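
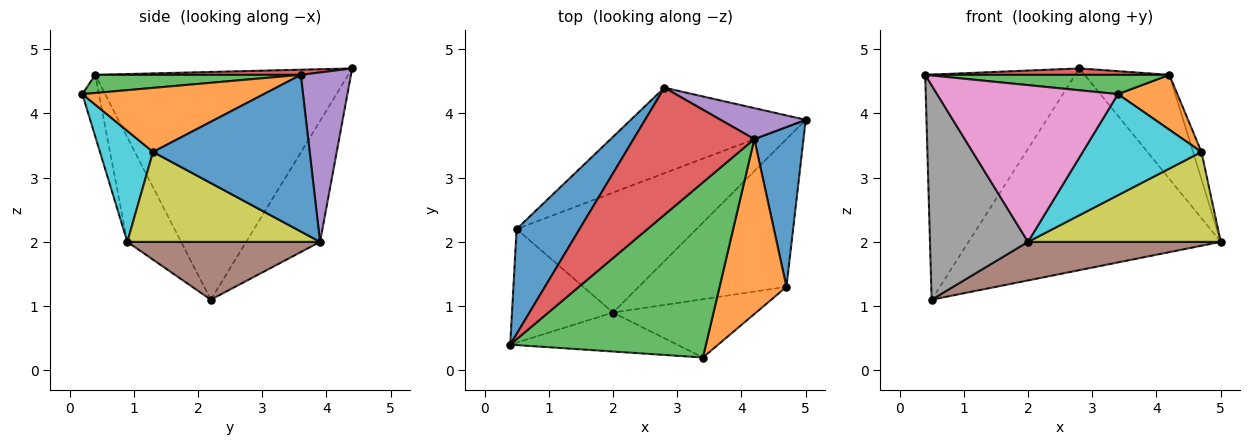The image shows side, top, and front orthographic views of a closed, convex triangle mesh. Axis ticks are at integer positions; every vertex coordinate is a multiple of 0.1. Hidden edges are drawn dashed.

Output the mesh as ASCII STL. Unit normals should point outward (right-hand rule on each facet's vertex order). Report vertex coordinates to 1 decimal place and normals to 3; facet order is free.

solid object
 facet normal -0.837 0.496 0.231
  outer loop
   vertex 0.5 2.2 1.1
   vertex 0.4 0.4 4.6
   vertex 2.8 4.4 4.7
  endloop
 endfacet
 facet normal -0.260 0.889 -0.377
  outer loop
   vertex 0.5 2.2 1.1
   vertex 2.8 4.4 4.7
   vertex 5.0 3.9 2.0
  endloop
 endfacet
 facet normal 0.092 -0.109 0.990
  outer loop
   vertex 4.2 3.6 4.6
   vertex 0.4 0.4 4.6
   vertex 3.4 0.2 4.3
  endloop
 endfacet
 facet normal 0.042 -0.050 0.998
  outer loop
   vertex 4.2 3.6 4.6
   vertex 2.8 4.4 4.7
   vertex 0.4 0.4 4.6
  endloop
 endfacet
 facet normal 0.494 0.833 0.248
  outer loop
   vertex 4.2 3.6 4.6
   vertex 5.0 3.9 2.0
   vertex 2.8 4.4 4.7
  endloop
 endfacet
 facet normal 0.293 -0.293 -0.910
  outer loop
   vertex 2.0 0.9 2.0
   vertex 0.5 2.2 1.1
   vertex 5.0 3.9 2.0
  endloop
 endfacet
 facet normal -0.088 -0.967 -0.240
  outer loop
   vertex 2.0 0.9 2.0
   vertex 3.4 0.2 4.3
   vertex 0.4 0.4 4.6
  endloop
 endfacet
 facet normal -0.436 -0.795 -0.421
  outer loop
   vertex 2.0 0.9 2.0
   vertex 0.4 0.4 4.6
   vertex 0.5 2.2 1.1
  endloop
 endfacet
 facet normal 0.461 -0.461 -0.758
  outer loop
   vertex 4.7 1.3 3.4
   vertex 2.0 0.9 2.0
   vertex 5.0 3.9 2.0
  endloop
 endfacet
 facet normal 0.361 -0.808 -0.466
  outer loop
   vertex 4.7 1.3 3.4
   vertex 3.4 0.2 4.3
   vertex 2.0 0.9 2.0
  endloop
 endfacet
 facet normal 0.953 0.051 0.299
  outer loop
   vertex 4.7 1.3 3.4
   vertex 5.0 3.9 2.0
   vertex 4.2 3.6 4.6
  endloop
 endfacet
 facet normal 0.675 -0.221 0.704
  outer loop
   vertex 4.7 1.3 3.4
   vertex 4.2 3.6 4.6
   vertex 3.4 0.2 4.3
  endloop
 endfacet
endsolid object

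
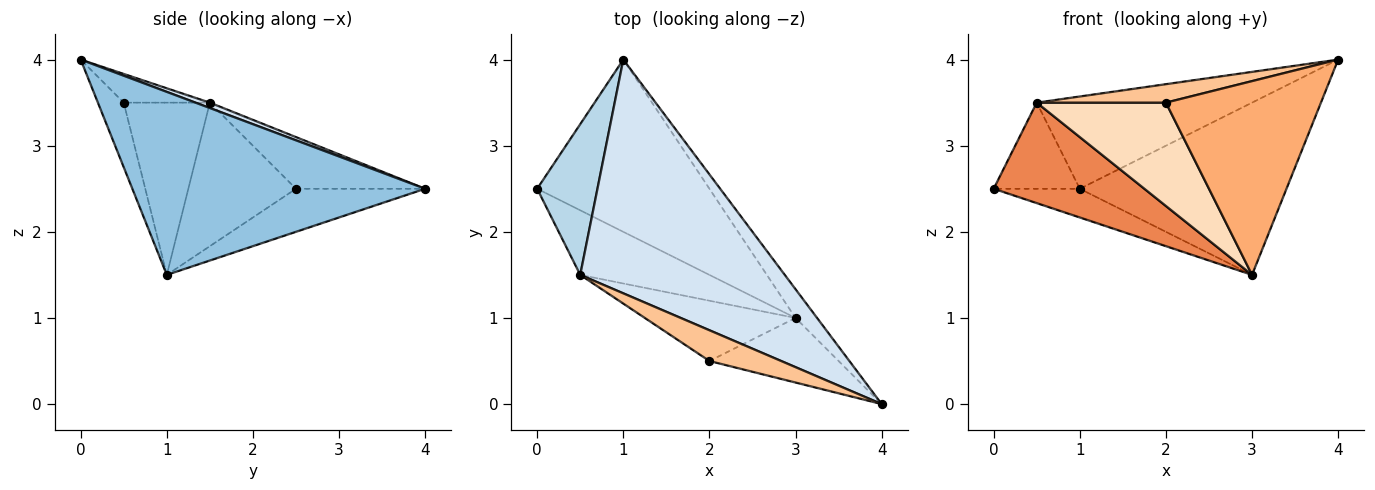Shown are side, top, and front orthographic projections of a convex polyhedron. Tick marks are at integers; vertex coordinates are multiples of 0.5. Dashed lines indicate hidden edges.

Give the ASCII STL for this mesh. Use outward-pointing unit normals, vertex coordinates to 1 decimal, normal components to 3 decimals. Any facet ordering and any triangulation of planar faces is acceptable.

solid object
 facet normal -0.239 0.160 -0.958
  outer loop
   vertex 3.0 1.0 1.5
   vertex 0.0 2.5 2.5
   vertex 1.0 4.0 2.5
  endloop
 endfacet
 facet normal 0.813 0.574 -0.096
  outer loop
   vertex 3.0 1.0 1.5
   vertex 1.0 4.0 2.5
   vertex 4.0 0.0 4.0
  endloop
 endfacet
 facet normal -0.597 0.398 0.697
  outer loop
   vertex 0.5 1.5 3.5
   vertex 1.0 4.0 2.5
   vertex 0.0 2.5 2.5
  endloop
 endfacet
 facet normal 0.024 0.367 0.930
  outer loop
   vertex 0.5 1.5 3.5
   vertex 4.0 0.0 4.0
   vertex 1.0 4.0 2.5
  endloop
 endfacet
 facet normal -0.515 -0.721 -0.464
  outer loop
   vertex 0.5 1.5 3.5
   vertex 0.0 2.5 2.5
   vertex 3.0 1.0 1.5
  endloop
 endfacet
 facet normal -0.156 -0.937 -0.312
  outer loop
   vertex 2.0 0.5 3.5
   vertex 3.0 1.0 1.5
   vertex 4.0 0.0 4.0
  endloop
 endfacet
 facet normal -0.324 -0.487 0.811
  outer loop
   vertex 2.0 0.5 3.5
   vertex 4.0 0.0 4.0
   vertex 0.5 1.5 3.5
  endloop
 endfacet
 facet normal -0.499 -0.749 -0.437
  outer loop
   vertex 2.0 0.5 3.5
   vertex 0.5 1.5 3.5
   vertex 3.0 1.0 1.5
  endloop
 endfacet
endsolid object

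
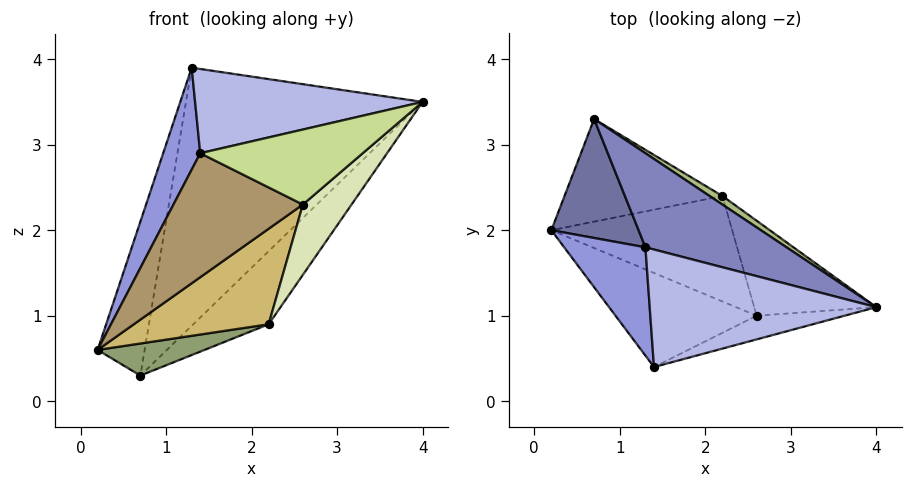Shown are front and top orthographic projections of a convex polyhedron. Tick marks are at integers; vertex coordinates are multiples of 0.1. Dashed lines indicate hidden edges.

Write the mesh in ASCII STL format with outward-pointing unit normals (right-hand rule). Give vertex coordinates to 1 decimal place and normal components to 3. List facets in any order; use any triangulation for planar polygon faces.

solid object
 facet normal -0.861 0.403 0.311
  outer loop
   vertex 1.3 1.8 3.9
   vertex 0.7 3.3 0.3
   vertex 0.2 2.0 0.6
  endloop
 endfacet
 facet normal 0.282 0.901 0.328
  outer loop
   vertex 1.3 1.8 3.9
   vertex 4.0 1.1 3.5
   vertex 0.7 3.3 0.3
  endloop
 endfacet
 facet normal -0.918 -0.272 0.289
  outer loop
   vertex 1.4 0.4 2.9
   vertex 1.3 1.8 3.9
   vertex 0.2 2.0 0.6
  endloop
 endfacet
 facet normal -0.031 -0.582 0.812
  outer loop
   vertex 1.4 0.4 2.9
   vertex 4.0 1.1 3.5
   vertex 1.3 1.8 3.9
  endloop
 endfacet
 facet normal 0.199 -0.292 -0.935
  outer loop
   vertex 2.2 2.4 0.9
   vertex 0.2 2.0 0.6
   vertex 0.7 3.3 0.3
  endloop
 endfacet
 facet normal 0.482 0.870 0.102
  outer loop
   vertex 2.2 2.4 0.9
   vertex 0.7 3.3 0.3
   vertex 4.0 1.1 3.5
  endloop
 endfacet
 facet normal 0.310 -0.907 -0.286
  outer loop
   vertex 2.6 1.0 2.3
   vertex 4.0 1.1 3.5
   vertex 1.4 0.4 2.9
  endloop
 endfacet
 facet normal 0.590 -0.480 -0.649
  outer loop
   vertex 2.6 1.0 2.3
   vertex 2.2 2.4 0.9
   vertex 4.0 1.1 3.5
  endloop
 endfacet
 facet normal 0.096 -0.793 -0.602
  outer loop
   vertex 2.6 1.0 2.3
   vertex 1.4 0.4 2.9
   vertex 0.2 2.0 0.6
  endloop
 endfacet
 facet normal 0.238 -0.652 -0.720
  outer loop
   vertex 2.6 1.0 2.3
   vertex 0.2 2.0 0.6
   vertex 2.2 2.4 0.9
  endloop
 endfacet
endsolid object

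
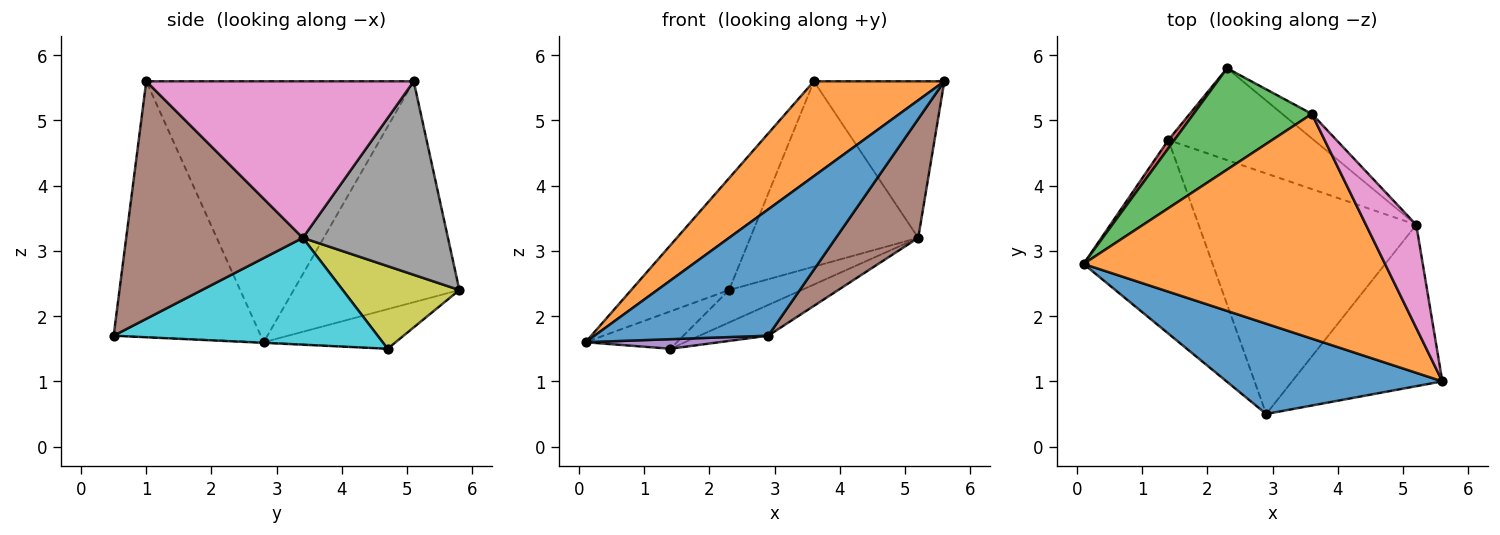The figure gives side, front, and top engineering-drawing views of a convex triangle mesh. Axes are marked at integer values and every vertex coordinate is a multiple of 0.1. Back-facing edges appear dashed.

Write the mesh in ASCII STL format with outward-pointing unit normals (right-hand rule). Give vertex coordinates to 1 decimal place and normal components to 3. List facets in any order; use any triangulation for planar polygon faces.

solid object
 facet normal -0.567 -0.670 0.479
  outer loop
   vertex 2.9 0.5 1.7
   vertex 5.6 1.0 5.6
   vertex 0.1 2.8 1.6
  endloop
 endfacet
 facet normal -0.623 -0.304 0.720
  outer loop
   vertex 3.6 5.1 5.6
   vertex 0.1 2.8 1.6
   vertex 5.6 1.0 5.6
  endloop
 endfacet
 facet normal -0.782 0.462 0.419
  outer loop
   vertex 3.6 5.1 5.6
   vertex 2.3 5.8 2.4
   vertex 0.1 2.8 1.6
  endloop
 endfacet
 facet normal -0.816 0.565 0.125
  outer loop
   vertex 1.4 4.7 1.5
   vertex 0.1 2.8 1.6
   vertex 2.3 5.8 2.4
  endloop
 endfacet
 facet normal -0.005 -0.049 -0.999
  outer loop
   vertex 1.4 4.7 1.5
   vertex 2.9 0.5 1.7
   vertex 0.1 2.8 1.6
  endloop
 endfacet
 facet normal 0.786 -0.366 -0.497
  outer loop
   vertex 5.2 3.4 3.2
   vertex 5.6 1.0 5.6
   vertex 2.9 0.5 1.7
  endloop
 endfacet
 facet normal 0.864 0.421 0.277
  outer loop
   vertex 5.2 3.4 3.2
   vertex 3.6 5.1 5.6
   vertex 5.6 1.0 5.6
  endloop
 endfacet
 facet normal 0.651 0.753 -0.100
  outer loop
   vertex 5.2 3.4 3.2
   vertex 2.3 5.8 2.4
   vertex 3.6 5.1 5.6
  endloop
 endfacet
 facet normal 0.472 0.294 -0.831
  outer loop
   vertex 5.2 3.4 3.2
   vertex 1.4 4.7 1.5
   vertex 2.3 5.8 2.4
  endloop
 endfacet
 facet normal 0.438 0.114 -0.892
  outer loop
   vertex 5.2 3.4 3.2
   vertex 2.9 0.5 1.7
   vertex 1.4 4.7 1.5
  endloop
 endfacet
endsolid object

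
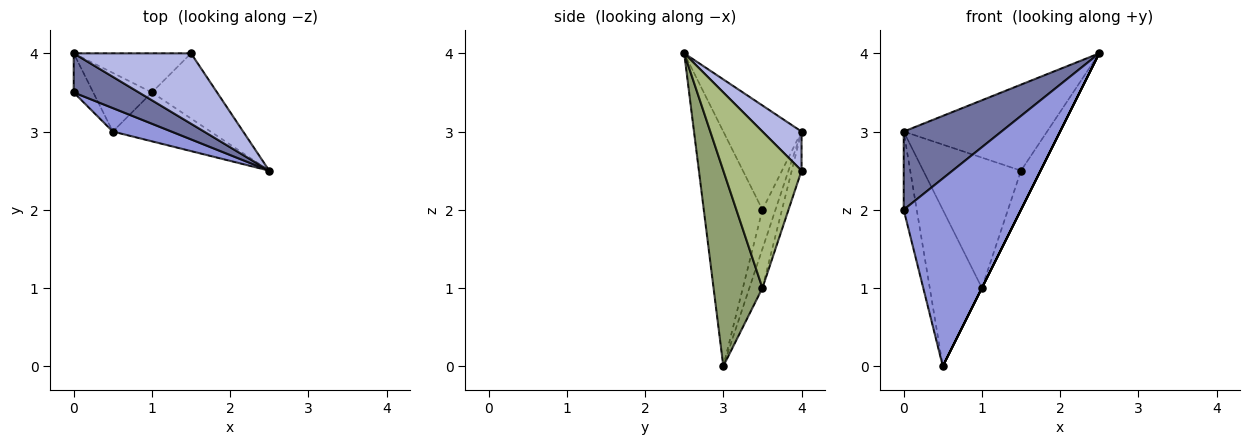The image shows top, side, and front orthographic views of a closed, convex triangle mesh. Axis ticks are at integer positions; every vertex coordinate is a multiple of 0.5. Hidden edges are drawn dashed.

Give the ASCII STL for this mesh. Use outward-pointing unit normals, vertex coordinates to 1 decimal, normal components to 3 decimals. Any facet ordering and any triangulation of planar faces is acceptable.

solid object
 facet normal -0.582 -0.727 0.364
  outer loop
   vertex 0.0 3.5 2.0
   vertex 2.5 2.5 4.0
   vertex 0.0 4.0 3.0
  endloop
 endfacet
 facet normal -0.667 0.667 -0.333
  outer loop
   vertex 0.0 3.5 2.0
   vertex 0.0 4.0 3.0
   vertex 0.5 3.0 0.0
  endloop
 endfacet
 facet normal -0.444 -0.889 0.111
  outer loop
   vertex 0.0 3.5 2.0
   vertex 0.5 3.0 0.0
   vertex 2.5 2.5 4.0
  endloop
 endfacet
 facet normal 0.207 0.757 0.620
  outer loop
   vertex 1.5 4.0 2.5
   vertex 0.0 4.0 3.0
   vertex 2.5 2.5 4.0
  endloop
 endfacet
 facet normal 0.894 0.000 -0.447
  outer loop
   vertex 1.0 3.5 1.0
   vertex 2.5 2.5 4.0
   vertex 0.5 3.0 0.0
  endloop
 endfacet
 facet normal 0.899 0.225 -0.375
  outer loop
   vertex 1.0 3.5 1.0
   vertex 1.5 4.0 2.5
   vertex 2.5 2.5 4.0
  endloop
 endfacet
 facet normal -0.228 0.912 -0.342
  outer loop
   vertex 1.0 3.5 1.0
   vertex 0.5 3.0 0.0
   vertex 0.0 4.0 3.0
  endloop
 endfacet
 facet normal -0.095 0.953 -0.286
  outer loop
   vertex 1.0 3.5 1.0
   vertex 0.0 4.0 3.0
   vertex 1.5 4.0 2.5
  endloop
 endfacet
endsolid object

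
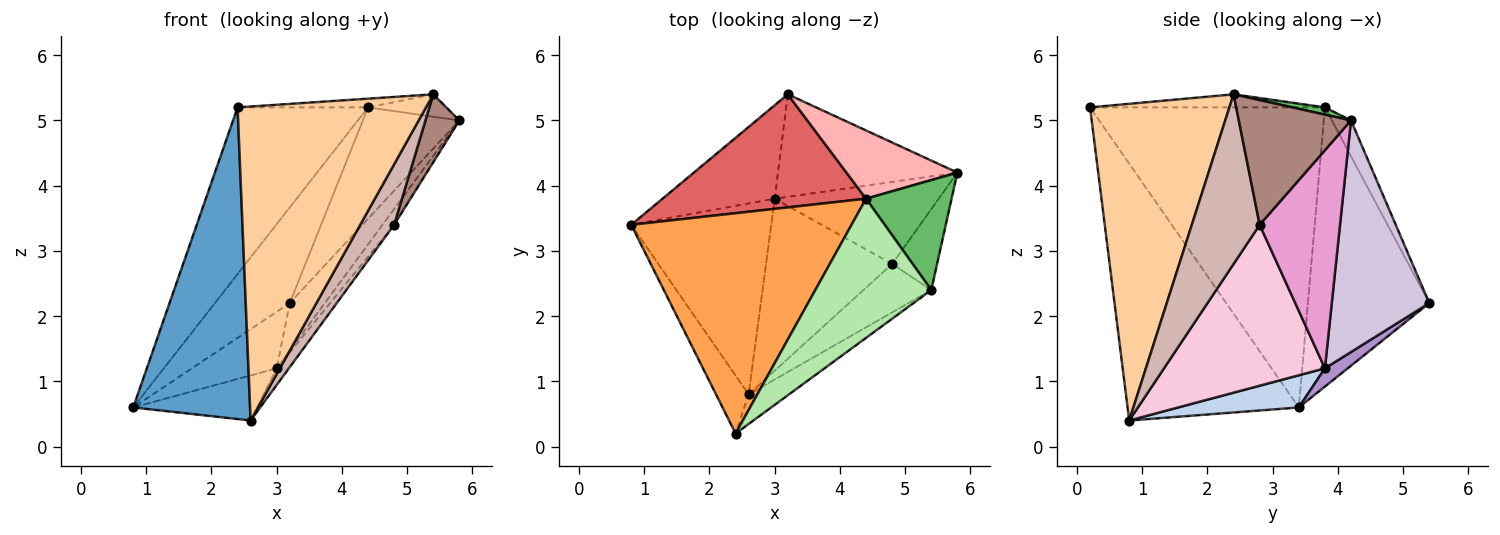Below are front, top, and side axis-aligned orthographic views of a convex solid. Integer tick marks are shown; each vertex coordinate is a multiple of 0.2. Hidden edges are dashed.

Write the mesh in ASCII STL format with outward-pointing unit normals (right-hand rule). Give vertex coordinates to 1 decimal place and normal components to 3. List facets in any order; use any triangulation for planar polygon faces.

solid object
 facet normal -0.821 -0.561 -0.104
  outer loop
   vertex 2.6 0.8 0.4
   vertex 2.4 0.2 5.2
   vertex 0.8 3.4 0.6
  endloop
 endfacet
 facet normal 0.218 0.224 -0.950
  outer loop
   vertex 3.0 3.8 1.2
   vertex 2.6 0.8 0.4
   vertex 0.8 3.4 0.6
  endloop
 endfacet
 facet normal -0.736 0.409 0.540
  outer loop
   vertex 4.4 3.8 5.2
   vertex 0.8 3.4 0.6
   vertex 2.4 0.2 5.2
  endloop
 endfacet
 facet normal 0.593 -0.802 -0.076
  outer loop
   vertex 5.4 2.4 5.4
   vertex 2.4 0.2 5.2
   vertex 2.6 0.8 0.4
  endloop
 endfacet
 facet normal 0.083 0.199 0.977
  outer loop
   vertex 5.4 2.4 5.4
   vertex 5.8 4.2 5.0
   vertex 4.4 3.8 5.2
  endloop
 endfacet
 facet normal -0.112 0.062 0.992
  outer loop
   vertex 5.4 2.4 5.4
   vertex 4.4 3.8 5.2
   vertex 2.4 0.2 5.2
  endloop
 endfacet
 facet normal -0.723 0.446 0.527
  outer loop
   vertex 3.2 5.4 2.2
   vertex 0.8 3.4 0.6
   vertex 4.4 3.8 5.2
  endloop
 endfacet
 facet normal -0.167 0.841 0.515
  outer loop
   vertex 3.2 5.4 2.2
   vertex 4.4 3.8 5.2
   vertex 5.8 4.2 5.0
  endloop
 endfacet
 facet normal 0.138 0.512 -0.848
  outer loop
   vertex 3.2 5.4 2.2
   vertex 3.0 3.8 1.2
   vertex 0.8 3.4 0.6
  endloop
 endfacet
 facet normal 0.760 0.273 -0.589
  outer loop
   vertex 3.2 5.4 2.2
   vertex 5.8 4.2 5.0
   vertex 3.0 3.8 1.2
  endloop
 endfacet
 facet normal 0.905 -0.274 -0.326
  outer loop
   vertex 4.8 2.8 3.4
   vertex 5.8 4.2 5.0
   vertex 5.4 2.4 5.4
  endloop
 endfacet
 facet normal 0.842 -0.421 -0.337
  outer loop
   vertex 4.8 2.8 3.4
   vertex 5.4 2.4 5.4
   vertex 2.6 0.8 0.4
  endloop
 endfacet
 facet normal 0.794 0.115 -0.597
  outer loop
   vertex 4.8 2.8 3.4
   vertex 3.0 3.8 1.2
   vertex 5.8 4.2 5.0
  endloop
 endfacet
 facet normal 0.786 0.059 -0.616
  outer loop
   vertex 4.8 2.8 3.4
   vertex 2.6 0.8 0.4
   vertex 3.0 3.8 1.2
  endloop
 endfacet
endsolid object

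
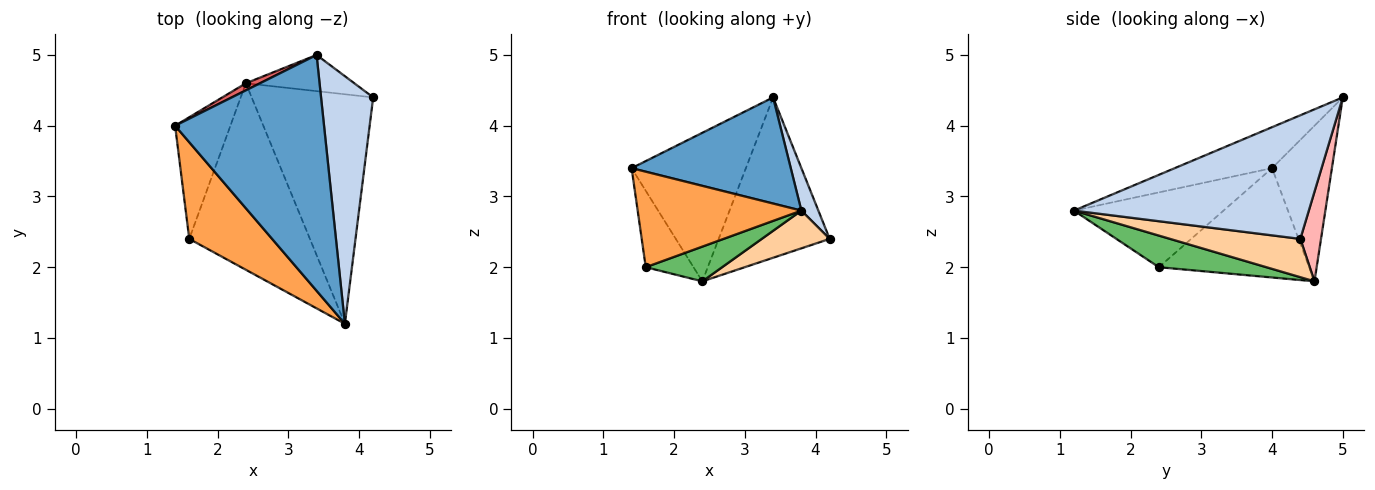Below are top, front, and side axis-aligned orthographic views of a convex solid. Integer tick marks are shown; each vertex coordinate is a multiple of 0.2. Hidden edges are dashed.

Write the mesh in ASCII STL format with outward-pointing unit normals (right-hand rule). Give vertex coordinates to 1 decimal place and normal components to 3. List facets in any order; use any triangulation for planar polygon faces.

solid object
 facet normal -0.243 -0.398 0.885
  outer loop
   vertex 3.4 5.0 4.4
   vertex 1.4 4.0 3.4
   vertex 3.8 1.2 2.8
  endloop
 endfacet
 facet normal 0.919 -0.066 0.388
  outer loop
   vertex 3.4 5.0 4.4
   vertex 3.8 1.2 2.8
   vertex 4.2 4.4 2.4
  endloop
 endfacet
 facet normal -0.540 -0.591 0.599
  outer loop
   vertex 1.6 2.4 2.0
   vertex 3.8 1.2 2.8
   vertex 1.4 4.0 3.4
  endloop
 endfacet
 facet normal 0.297 -0.155 -0.942
  outer loop
   vertex 2.4 4.6 1.8
   vertex 4.2 4.4 2.4
   vertex 3.8 1.2 2.8
  endloop
 endfacet
 facet normal 0.249 -0.177 -0.952
  outer loop
   vertex 2.4 4.6 1.8
   vertex 3.8 1.2 2.8
   vertex 1.6 2.4 2.0
  endloop
 endfacet
 facet normal -0.858 0.273 -0.434
  outer loop
   vertex 2.4 4.6 1.8
   vertex 1.6 2.4 2.0
   vertex 1.4 4.0 3.4
  endloop
 endfacet
 facet normal -0.464 0.885 0.042
  outer loop
   vertex 2.4 4.6 1.8
   vertex 1.4 4.0 3.4
   vertex 3.4 5.0 4.4
  endloop
 endfacet
 facet normal 0.179 0.960 -0.216
  outer loop
   vertex 2.4 4.6 1.8
   vertex 3.4 5.0 4.4
   vertex 4.2 4.4 2.4
  endloop
 endfacet
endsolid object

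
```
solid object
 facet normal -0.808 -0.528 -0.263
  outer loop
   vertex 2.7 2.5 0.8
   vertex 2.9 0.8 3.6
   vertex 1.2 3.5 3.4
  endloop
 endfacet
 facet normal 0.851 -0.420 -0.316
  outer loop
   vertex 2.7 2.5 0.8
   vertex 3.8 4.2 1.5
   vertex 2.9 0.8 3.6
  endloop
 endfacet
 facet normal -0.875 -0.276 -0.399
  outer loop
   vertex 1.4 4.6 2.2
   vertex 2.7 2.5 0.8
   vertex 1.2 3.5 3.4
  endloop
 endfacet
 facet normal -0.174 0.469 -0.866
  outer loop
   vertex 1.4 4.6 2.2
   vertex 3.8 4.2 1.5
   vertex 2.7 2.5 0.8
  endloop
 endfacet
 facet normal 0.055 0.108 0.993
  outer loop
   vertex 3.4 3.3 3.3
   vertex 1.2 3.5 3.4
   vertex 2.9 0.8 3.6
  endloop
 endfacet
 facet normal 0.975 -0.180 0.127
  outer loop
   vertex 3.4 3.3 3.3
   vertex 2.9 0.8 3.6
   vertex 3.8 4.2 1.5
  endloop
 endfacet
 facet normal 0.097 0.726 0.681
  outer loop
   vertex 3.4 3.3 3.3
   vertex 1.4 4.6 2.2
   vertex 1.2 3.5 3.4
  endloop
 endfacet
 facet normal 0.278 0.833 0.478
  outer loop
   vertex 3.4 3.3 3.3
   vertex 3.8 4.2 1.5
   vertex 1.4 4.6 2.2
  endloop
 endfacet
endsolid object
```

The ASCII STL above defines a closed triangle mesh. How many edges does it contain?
12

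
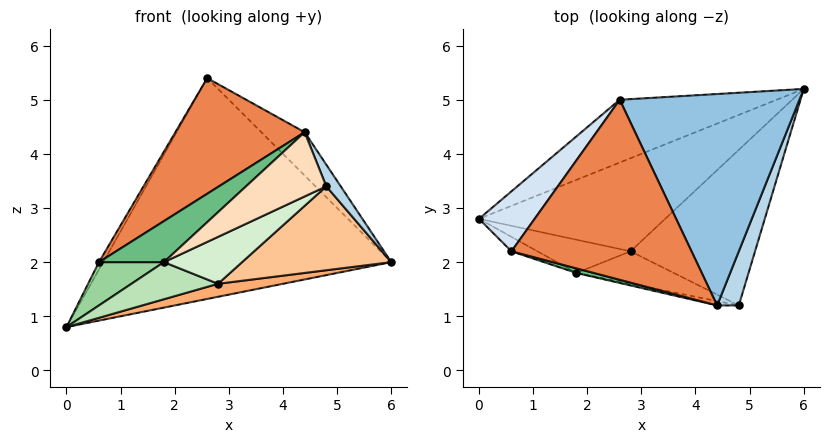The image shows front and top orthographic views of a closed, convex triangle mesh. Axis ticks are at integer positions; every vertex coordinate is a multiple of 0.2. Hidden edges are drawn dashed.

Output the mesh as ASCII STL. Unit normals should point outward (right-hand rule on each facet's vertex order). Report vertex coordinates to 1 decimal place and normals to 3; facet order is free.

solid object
 facet normal -0.313 0.913 -0.260
  outer loop
   vertex 2.6 5.0 5.4
   vertex 6.0 5.2 2.0
   vertex 0.0 2.8 0.8
  endloop
 endfacet
 facet normal 0.695 0.144 0.704
  outer loop
   vertex 2.6 5.0 5.4
   vertex 4.4 1.2 4.4
   vertex 6.0 5.2 2.0
  endloop
 endfacet
 facet normal 0.918 -0.147 0.367
  outer loop
   vertex 4.8 1.2 3.4
   vertex 6.0 5.2 2.0
   vertex 4.4 1.2 4.4
  endloop
 endfacet
 facet normal -0.881 0.059 0.470
  outer loop
   vertex 0.6 2.2 2.0
   vertex 2.6 5.0 5.4
   vertex 0.0 2.8 0.8
  endloop
 endfacet
 facet normal -0.559 -0.448 0.698
  outer loop
   vertex 0.6 2.2 2.0
   vertex 4.4 1.2 4.4
   vertex 2.6 5.0 5.4
  endloop
 endfacet
 facet normal 0.246 -0.134 -0.960
  outer loop
   vertex 2.8 2.2 1.6
   vertex 0.0 2.8 0.8
   vertex 6.0 5.2 2.0
  endloop
 endfacet
 facet normal 0.485 -0.415 -0.770
  outer loop
   vertex 2.8 2.2 1.6
   vertex 6.0 5.2 2.0
   vertex 4.8 1.2 3.4
  endloop
 endfacet
 facet normal -0.166 -0.984 -0.066
  outer loop
   vertex 1.8 1.8 2.0
   vertex 4.8 1.2 3.4
   vertex 4.4 1.2 4.4
  endloop
 endfacet
 facet normal -0.314 -0.943 0.105
  outer loop
   vertex 1.8 1.8 2.0
   vertex 4.4 1.2 4.4
   vertex 0.6 2.2 2.0
  endloop
 endfacet
 facet normal -0.302 -0.905 -0.302
  outer loop
   vertex 1.8 1.8 2.0
   vertex 0.6 2.2 2.0
   vertex 0.0 2.8 0.8
  endloop
 endfacet
 facet normal 0.031 -0.744 -0.667
  outer loop
   vertex 1.8 1.8 2.0
   vertex 0.0 2.8 0.8
   vertex 2.8 2.2 1.6
  endloop
 endfacet
 facet normal 0.101 -0.818 -0.566
  outer loop
   vertex 1.8 1.8 2.0
   vertex 2.8 2.2 1.6
   vertex 4.8 1.2 3.4
  endloop
 endfacet
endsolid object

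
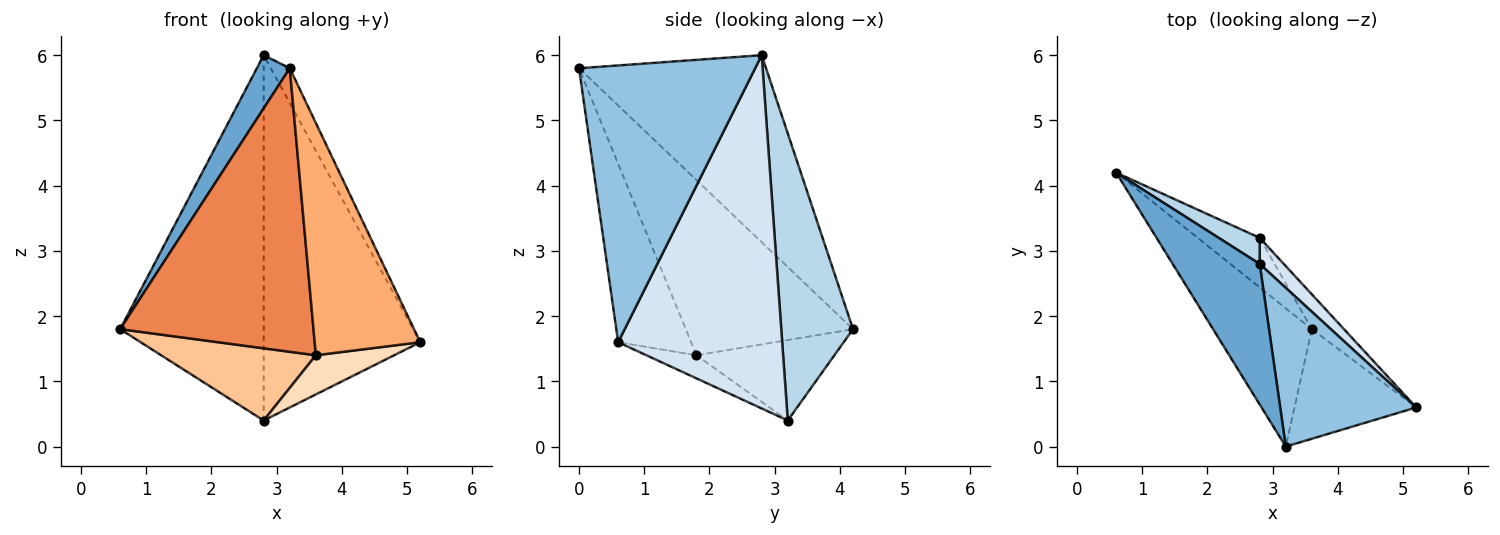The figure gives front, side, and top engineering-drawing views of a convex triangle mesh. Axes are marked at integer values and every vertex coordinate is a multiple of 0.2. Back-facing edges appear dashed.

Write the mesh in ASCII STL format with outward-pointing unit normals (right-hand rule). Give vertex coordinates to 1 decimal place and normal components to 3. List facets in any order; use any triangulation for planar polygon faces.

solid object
 facet normal -0.895 -0.158 0.416
  outer loop
   vertex 2.8 2.8 6.0
   vertex 0.6 4.2 1.8
   vertex 3.2 0.0 5.8
  endloop
 endfacet
 facet normal 0.893 0.096 0.439
  outer loop
   vertex 2.8 2.8 6.0
   vertex 3.2 0.0 5.8
   vertex 5.2 0.6 1.6
  endloop
 endfacet
 facet normal 0.446 0.893 0.064
  outer loop
   vertex 2.8 3.2 0.4
   vertex 0.6 4.2 1.8
   vertex 2.8 2.8 6.0
  endloop
 endfacet
 facet normal 0.722 0.690 0.049
  outer loop
   vertex 2.8 3.2 0.4
   vertex 2.8 2.8 6.0
   vertex 5.2 0.6 1.6
  endloop
 endfacet
 facet normal -0.614 -0.710 -0.346
  outer loop
   vertex 3.6 1.8 1.4
   vertex 3.2 0.0 5.8
   vertex 0.6 4.2 1.8
  endloop
 endfacet
 facet normal -0.530 -0.767 -0.362
  outer loop
   vertex 3.6 1.8 1.4
   vertex 5.2 0.6 1.6
   vertex 3.2 0.0 5.8
  endloop
 endfacet
 facet normal -0.592 -0.664 -0.456
  outer loop
   vertex 3.6 1.8 1.4
   vertex 0.6 4.2 1.8
   vertex 2.8 3.2 0.4
  endloop
 endfacet
 facet normal -0.431 -0.674 -0.600
  outer loop
   vertex 3.6 1.8 1.4
   vertex 2.8 3.2 0.4
   vertex 5.2 0.6 1.6
  endloop
 endfacet
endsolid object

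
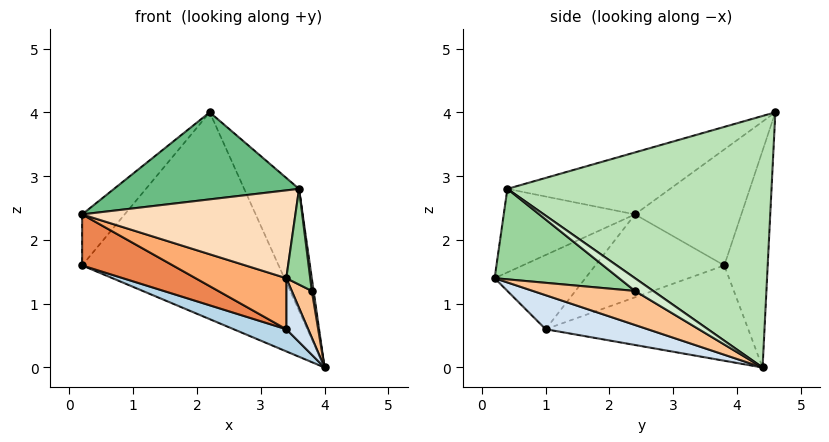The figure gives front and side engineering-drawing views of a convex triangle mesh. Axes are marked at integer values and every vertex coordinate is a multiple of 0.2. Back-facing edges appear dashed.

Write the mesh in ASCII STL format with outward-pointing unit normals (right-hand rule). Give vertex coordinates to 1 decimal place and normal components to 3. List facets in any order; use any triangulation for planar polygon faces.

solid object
 facet normal -0.213 0.966 -0.144
  outer loop
   vertex 2.2 4.6 4.0
   vertex 4.0 4.4 0.0
   vertex 0.2 3.8 1.6
  endloop
 endfacet
 facet normal -0.778 0.311 0.545
  outer loop
   vertex 0.2 2.4 2.4
   vertex 2.2 4.6 4.0
   vertex 0.2 3.8 1.6
  endloop
 endfacet
 facet normal -0.373 -0.097 -0.923
  outer loop
   vertex 3.4 1.0 0.6
   vertex 0.2 3.8 1.6
   vertex 4.0 4.4 0.0
  endloop
 endfacet
 facet normal 0.957 -0.205 -0.205
  outer loop
   vertex 3.4 1.0 0.6
   vertex 4.0 4.4 0.0
   vertex 3.4 0.2 1.4
  endloop
 endfacet
 facet normal -0.576 -0.405 -0.709
  outer loop
   vertex 3.4 1.0 0.6
   vertex 0.2 2.4 2.4
   vertex 0.2 3.8 1.6
  endloop
 endfacet
 facet normal -0.577 -0.577 -0.577
  outer loop
   vertex 3.4 1.0 0.6
   vertex 3.4 0.2 1.4
   vertex 0.2 2.4 2.4
  endloop
 endfacet
 facet normal 0.969 -0.190 -0.156
  outer loop
   vertex 3.8 2.4 1.2
   vertex 3.4 0.2 1.4
   vertex 4.0 4.4 0.0
  endloop
 endfacet
 facet normal -0.514 -0.836 0.193
  outer loop
   vertex 3.6 0.4 2.8
   vertex 0.2 2.4 2.4
   vertex 3.4 0.2 1.4
  endloop
 endfacet
 facet normal -0.313 -0.356 0.881
  outer loop
   vertex 3.6 0.4 2.8
   vertex 2.2 4.6 4.0
   vertex 0.2 2.4 2.4
  endloop
 endfacet
 facet normal 0.976 -0.188 -0.113
  outer loop
   vertex 3.6 0.4 2.8
   vertex 3.4 0.2 1.4
   vertex 3.8 2.4 1.2
  endloop
 endfacet
 facet normal 0.899 0.187 0.395
  outer loop
   vertex 3.6 0.4 2.8
   vertex 4.0 4.4 0.0
   vertex 2.2 4.6 4.0
  endloop
 endfacet
 facet normal 0.995 -0.100 0.000
  outer loop
   vertex 3.6 0.4 2.8
   vertex 3.8 2.4 1.2
   vertex 4.0 4.4 0.0
  endloop
 endfacet
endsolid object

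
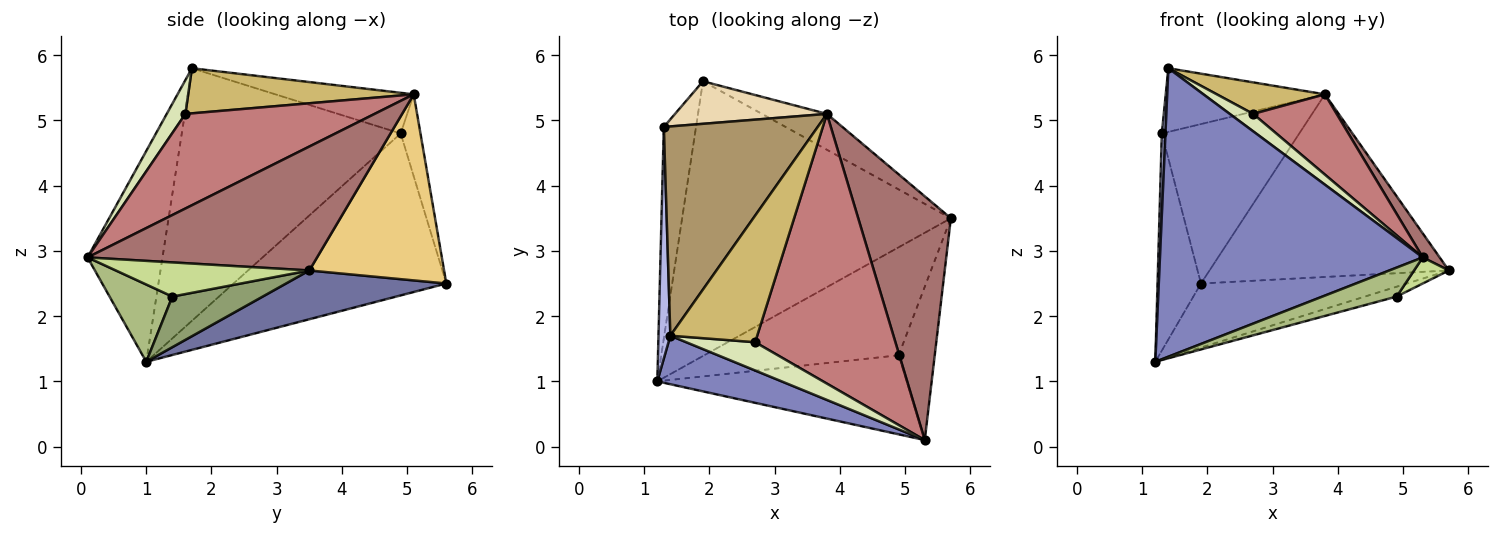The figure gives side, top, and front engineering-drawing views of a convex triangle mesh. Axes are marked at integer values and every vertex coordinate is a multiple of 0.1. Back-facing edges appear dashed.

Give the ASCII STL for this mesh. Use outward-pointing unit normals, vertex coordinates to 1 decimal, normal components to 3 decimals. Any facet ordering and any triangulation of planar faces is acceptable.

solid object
 facet normal 0.174 0.224 -0.959
  outer loop
   vertex 1.9 5.6 2.5
   vertex 5.7 3.5 2.7
   vertex 1.2 1.0 1.3
  endloop
 endfacet
 facet normal -0.271 -0.949 0.160
  outer loop
   vertex 5.3 0.1 2.9
   vertex 1.4 1.7 5.8
   vertex 1.2 1.0 1.3
  endloop
 endfacet
 facet normal -0.962 0.196 -0.191
  outer loop
   vertex 1.3 4.9 4.8
   vertex 1.9 5.6 2.5
   vertex 1.2 1.0 1.3
  endloop
 endfacet
 facet normal -0.999 -0.017 0.047
  outer loop
   vertex 1.3 4.9 4.8
   vertex 1.2 1.0 1.3
   vertex 1.4 1.7 5.8
  endloop
 endfacet
 facet normal 0.251 0.088 -0.964
  outer loop
   vertex 4.9 1.4 2.3
   vertex 1.2 1.0 1.3
   vertex 5.7 3.5 2.7
  endloop
 endfacet
 facet normal 0.279 -0.330 -0.902
  outer loop
   vertex 4.9 1.4 2.3
   vertex 5.3 0.1 2.9
   vertex 1.2 1.0 1.3
  endloop
 endfacet
 facet normal 0.682 -0.123 -0.721
  outer loop
   vertex 4.9 1.4 2.3
   vertex 5.7 3.5 2.7
   vertex 5.3 0.1 2.9
  endloop
 endfacet
 facet normal 0.386 -0.484 0.786
  outer loop
   vertex 2.7 1.6 5.1
   vertex 1.4 1.7 5.8
   vertex 5.3 0.1 2.9
  endloop
 endfacet
 facet normal -0.245 0.282 0.928
  outer loop
   vertex 3.8 5.1 5.4
   vertex 1.3 4.9 4.8
   vertex 1.4 1.7 5.8
  endloop
 endfacet
 facet normal 0.450 -0.216 0.867
  outer loop
   vertex 3.8 5.1 5.4
   vertex 1.4 1.7 5.8
   vertex 2.7 1.6 5.1
  endloop
 endfacet
 facet normal 0.484 0.859 -0.169
  outer loop
   vertex 3.8 5.1 5.4
   vertex 5.7 3.5 2.7
   vertex 1.9 5.6 2.5
  endloop
 endfacet
 facet normal -0.138 0.957 0.255
  outer loop
   vertex 3.8 5.1 5.4
   vertex 1.9 5.6 2.5
   vertex 1.3 4.9 4.8
  endloop
 endfacet
 facet normal 0.800 -0.059 0.598
  outer loop
   vertex 3.8 5.1 5.4
   vertex 5.3 0.1 2.9
   vertex 5.7 3.5 2.7
  endloop
 endfacet
 facet normal 0.543 -0.240 0.805
  outer loop
   vertex 3.8 5.1 5.4
   vertex 2.7 1.6 5.1
   vertex 5.3 0.1 2.9
  endloop
 endfacet
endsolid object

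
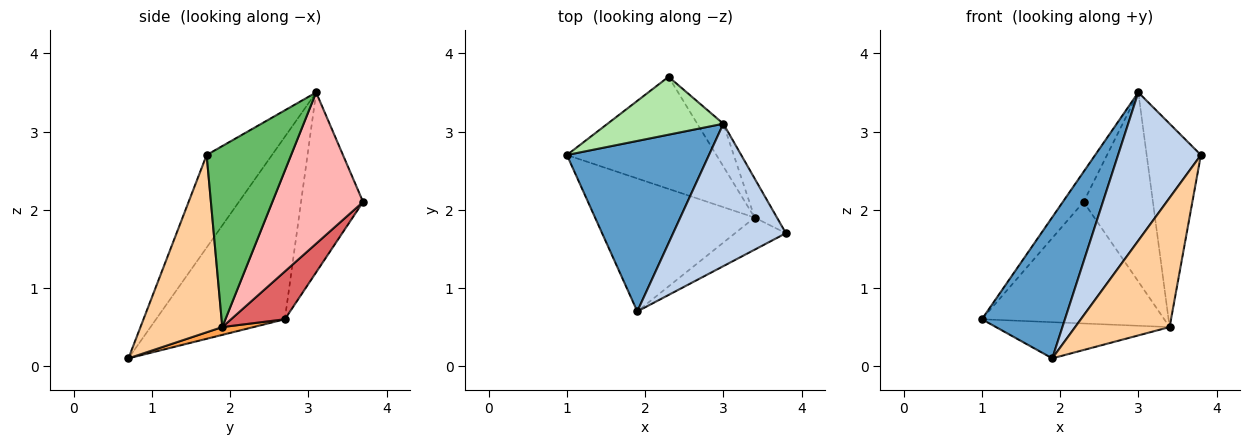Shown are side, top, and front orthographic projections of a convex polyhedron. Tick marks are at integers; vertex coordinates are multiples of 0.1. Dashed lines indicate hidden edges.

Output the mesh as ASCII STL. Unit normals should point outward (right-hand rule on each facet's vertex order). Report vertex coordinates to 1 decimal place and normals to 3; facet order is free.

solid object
 facet normal -0.703 -0.453 0.548
  outer loop
   vertex 3.0 3.1 3.5
   vertex 1.0 2.7 0.6
   vertex 1.9 0.7 0.1
  endloop
 endfacet
 facet normal -0.494 -0.627 0.602
  outer loop
   vertex 3.0 3.1 3.5
   vertex 1.9 0.7 0.1
   vertex 3.8 1.7 2.7
  endloop
 endfacet
 facet normal 0.047 0.262 -0.964
  outer loop
   vertex 3.4 1.9 0.5
   vertex 1.9 0.7 0.1
   vertex 1.0 2.7 0.6
  endloop
 endfacet
 facet normal 0.644 -0.743 -0.185
  outer loop
   vertex 3.4 1.9 0.5
   vertex 3.8 1.7 2.7
   vertex 1.9 0.7 0.1
  endloop
 endfacet
 facet normal 0.837 0.537 -0.103
  outer loop
   vertex 3.4 1.9 0.5
   vertex 3.0 3.1 3.5
   vertex 3.8 1.7 2.7
  endloop
 endfacet
 facet normal -0.809 0.271 0.521
  outer loop
   vertex 2.3 3.7 2.1
   vertex 1.0 2.7 0.6
   vertex 3.0 3.1 3.5
  endloop
 endfacet
 facet normal 0.212 0.718 -0.663
  outer loop
   vertex 2.3 3.7 2.1
   vertex 3.4 1.9 0.5
   vertex 1.0 2.7 0.6
  endloop
 endfacet
 facet normal 0.787 0.602 -0.136
  outer loop
   vertex 2.3 3.7 2.1
   vertex 3.0 3.1 3.5
   vertex 3.4 1.9 0.5
  endloop
 endfacet
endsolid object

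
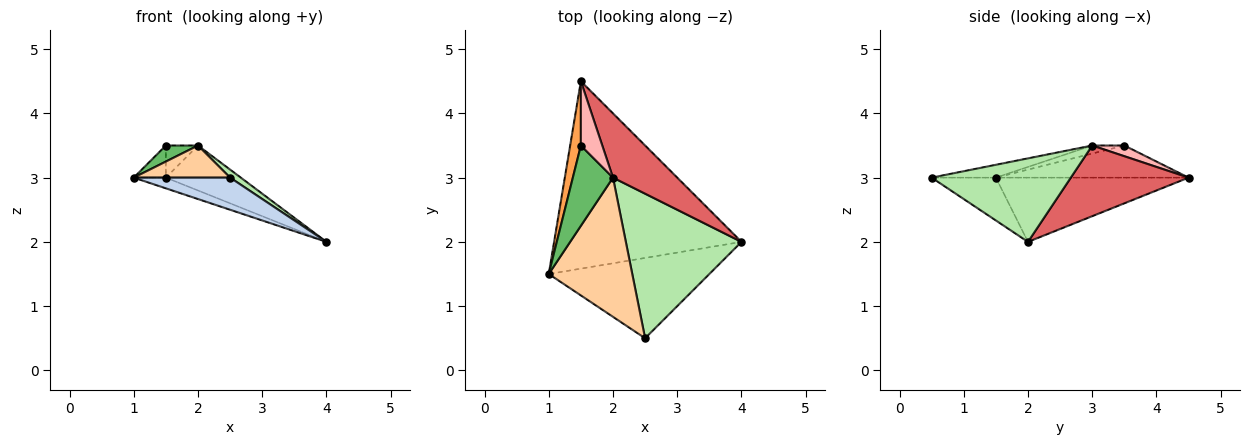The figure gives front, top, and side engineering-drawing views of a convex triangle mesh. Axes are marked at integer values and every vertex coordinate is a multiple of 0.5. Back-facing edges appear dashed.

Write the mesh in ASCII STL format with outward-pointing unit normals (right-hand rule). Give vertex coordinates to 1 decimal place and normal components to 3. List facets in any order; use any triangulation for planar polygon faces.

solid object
 facet normal -0.324 0.054 -0.945
  outer loop
   vertex 1.5 4.5 3.0
   vertex 4.0 2.0 2.0
   vertex 1.0 1.5 3.0
  endloop
 endfacet
 facet normal -0.240 -0.361 -0.901
  outer loop
   vertex 2.5 0.5 3.0
   vertex 1.0 1.5 3.0
   vertex 4.0 2.0 2.0
  endloop
 endfacet
 facet normal -0.937 0.156 0.312
  outer loop
   vertex 1.5 3.5 3.5
   vertex 1.5 4.5 3.0
   vertex 1.0 1.5 3.0
  endloop
 endfacet
 facet normal -0.148 -0.222 0.964
  outer loop
   vertex 2.0 3.0 3.5
   vertex 1.0 1.5 3.0
   vertex 2.5 0.5 3.0
  endloop
 endfacet
 facet normal -0.192 -0.192 0.962
  outer loop
   vertex 2.0 3.0 3.5
   vertex 1.5 3.5 3.5
   vertex 1.0 1.5 3.0
  endloop
 endfacet
 facet normal 0.585 -0.045 0.810
  outer loop
   vertex 2.0 3.0 3.5
   vertex 2.5 0.5 3.0
   vertex 4.0 2.0 2.0
  endloop
 endfacet
 facet normal 0.669 0.426 0.609
  outer loop
   vertex 2.0 3.0 3.5
   vertex 4.0 2.0 2.0
   vertex 1.5 4.5 3.0
  endloop
 endfacet
 facet normal 0.408 0.408 0.816
  outer loop
   vertex 2.0 3.0 3.5
   vertex 1.5 4.5 3.0
   vertex 1.5 3.5 3.5
  endloop
 endfacet
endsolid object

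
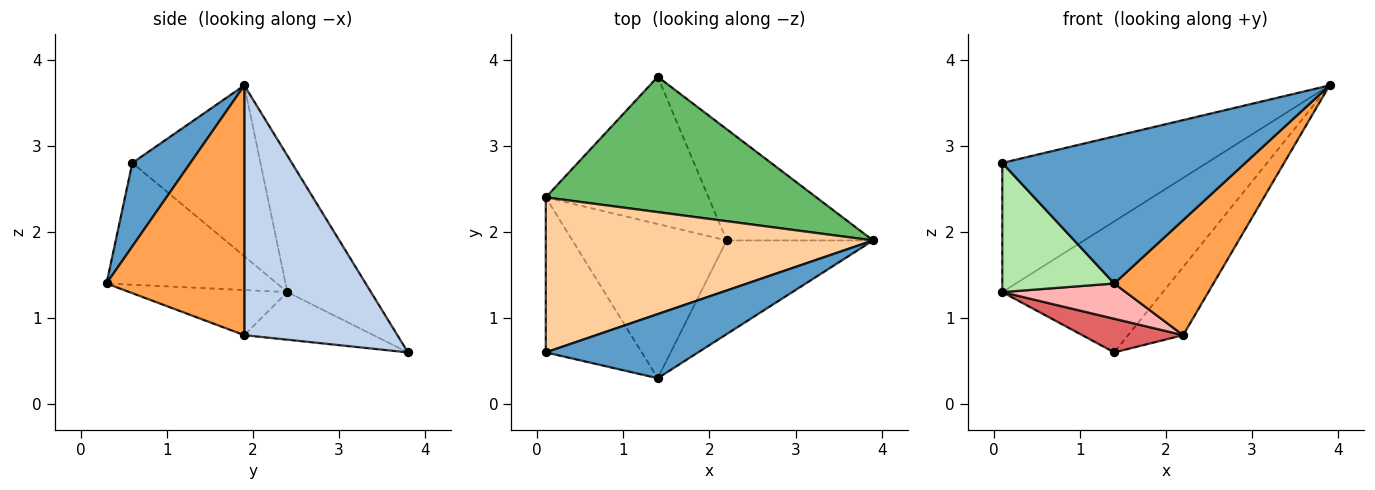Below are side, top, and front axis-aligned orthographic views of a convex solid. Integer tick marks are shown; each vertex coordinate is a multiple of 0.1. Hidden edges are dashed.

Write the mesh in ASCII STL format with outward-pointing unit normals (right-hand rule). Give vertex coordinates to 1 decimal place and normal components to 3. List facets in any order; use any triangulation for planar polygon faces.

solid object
 facet normal 0.214 -0.895 0.390
  outer loop
   vertex 1.4 0.3 1.4
   vertex 3.9 1.9 3.7
   vertex 0.1 0.6 2.8
  endloop
 endfacet
 facet normal 0.824 0.296 -0.483
  outer loop
   vertex 2.2 1.9 0.8
   vertex 1.4 3.8 0.6
   vertex 3.9 1.9 3.7
  endloop
 endfacet
 facet normal 0.733 -0.528 -0.430
  outer loop
   vertex 2.2 1.9 0.8
   vertex 3.9 1.9 3.7
   vertex 1.4 0.3 1.4
  endloop
 endfacet
 facet normal -0.372 0.594 0.713
  outer loop
   vertex 0.1 2.4 1.3
   vertex 0.1 0.6 2.8
   vertex 3.9 1.9 3.7
  endloop
 endfacet
 facet normal -0.341 0.654 0.675
  outer loop
   vertex 0.1 2.4 1.3
   vertex 3.9 1.9 3.7
   vertex 1.4 3.8 0.6
  endloop
 endfacet
 facet normal -0.698 -0.458 -0.550
  outer loop
   vertex 0.1 2.4 1.3
   vertex 1.4 0.3 1.4
   vertex 0.1 0.6 2.8
  endloop
 endfacet
 facet normal -0.274 -0.214 -0.938
  outer loop
   vertex 0.1 2.4 1.3
   vertex 1.4 3.8 0.6
   vertex 2.2 1.9 0.8
  endloop
 endfacet
 facet normal -0.274 -0.214 -0.937
  outer loop
   vertex 0.1 2.4 1.3
   vertex 2.2 1.9 0.8
   vertex 1.4 0.3 1.4
  endloop
 endfacet
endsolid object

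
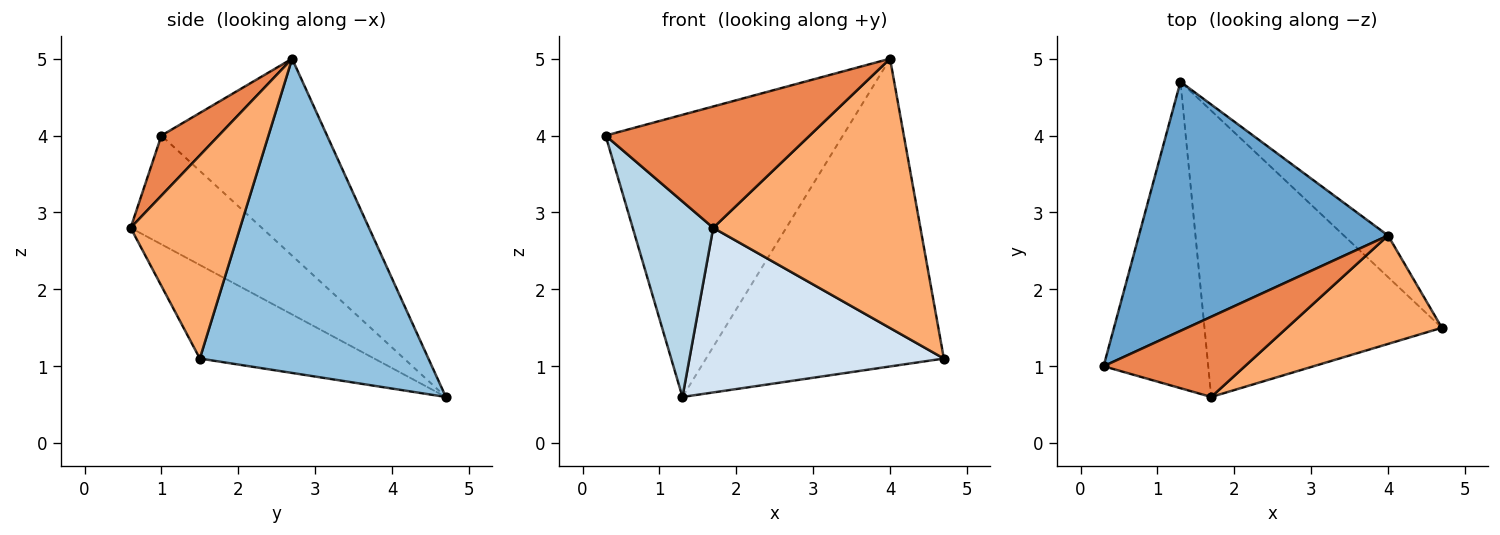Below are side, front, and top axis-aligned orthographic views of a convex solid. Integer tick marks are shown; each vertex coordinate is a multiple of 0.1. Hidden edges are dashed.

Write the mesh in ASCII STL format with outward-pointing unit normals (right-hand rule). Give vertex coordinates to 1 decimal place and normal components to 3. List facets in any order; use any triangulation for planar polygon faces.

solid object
 facet normal -0.464 0.664 0.586
  outer loop
   vertex 4.0 2.7 5.0
   vertex 1.3 4.7 0.6
   vertex 0.3 1.0 4.0
  endloop
 endfacet
 facet normal 0.690 0.718 -0.097
  outer loop
   vertex 4.0 2.7 5.0
   vertex 4.7 1.5 1.1
   vertex 1.3 4.7 0.6
  endloop
 endfacet
 facet normal -0.659 -0.405 -0.634
  outer loop
   vertex 1.7 0.6 2.8
   vertex 0.3 1.0 4.0
   vertex 1.3 4.7 0.6
  endloop
 endfacet
 facet normal -0.323 -0.472 -0.820
  outer loop
   vertex 1.7 0.6 2.8
   vertex 1.3 4.7 0.6
   vertex 4.7 1.5 1.1
  endloop
 endfacet
 facet normal 0.228 -0.812 0.537
  outer loop
   vertex 1.7 0.6 2.8
   vertex 4.0 2.7 5.0
   vertex 0.3 1.0 4.0
  endloop
 endfacet
 facet normal 0.440 -0.833 0.335
  outer loop
   vertex 1.7 0.6 2.8
   vertex 4.7 1.5 1.1
   vertex 4.0 2.7 5.0
  endloop
 endfacet
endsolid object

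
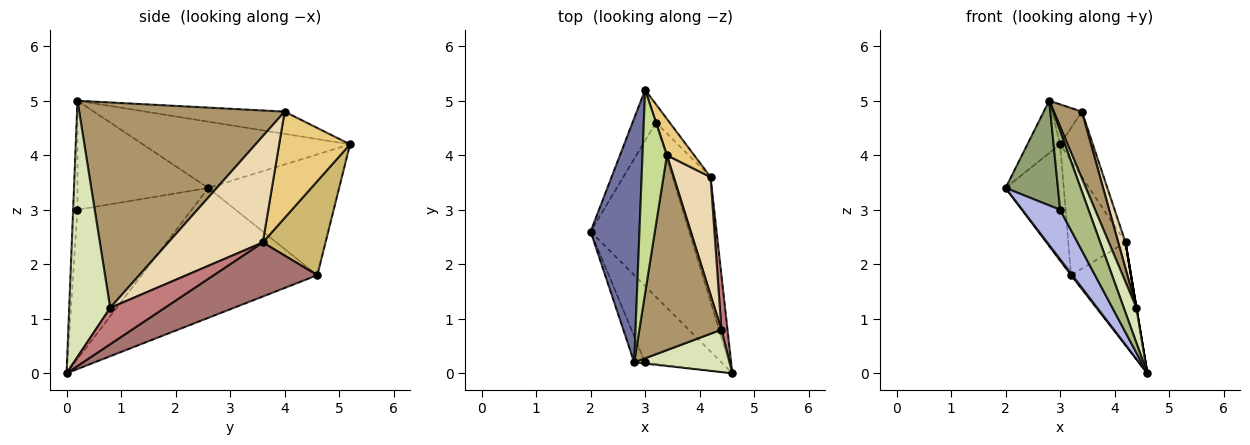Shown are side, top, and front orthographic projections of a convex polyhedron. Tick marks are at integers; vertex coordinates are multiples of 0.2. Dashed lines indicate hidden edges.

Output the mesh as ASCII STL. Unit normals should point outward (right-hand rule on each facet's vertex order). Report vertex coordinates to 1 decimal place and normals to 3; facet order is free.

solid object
 facet normal -0.799 0.126 0.588
  outer loop
   vertex 2.8 0.2 5.0
   vertex 3.0 5.2 4.2
   vertex 2.0 2.6 3.4
  endloop
 endfacet
 facet normal -0.796 -0.006 -0.605
  outer loop
   vertex 3.2 4.6 1.8
   vertex 4.6 0.0 0.0
   vertex 2.0 2.6 3.4
  endloop
 endfacet
 facet normal -0.900 0.400 -0.175
  outer loop
   vertex 3.2 4.6 1.8
   vertex 2.0 2.6 3.4
   vertex 3.0 5.2 4.2
  endloop
 endfacet
 facet normal -0.854 -0.283 -0.437
  outer loop
   vertex 3.0 0.2 3.0
   vertex 2.0 2.6 3.4
   vertex 4.6 0.0 0.0
  endloop
 endfacet
 facet normal -0.925 -0.370 -0.092
  outer loop
   vertex 3.0 0.2 3.0
   vertex 2.8 0.2 5.0
   vertex 2.0 2.6 3.4
  endloop
 endfacet
 facet normal -0.152 -0.988 -0.015
  outer loop
   vertex 3.0 0.2 3.0
   vertex 4.6 0.0 0.0
   vertex 2.8 0.2 5.0
  endloop
 endfacet
 facet normal -0.666 0.144 0.732
  outer loop
   vertex 3.4 4.0 4.8
   vertex 3.0 5.2 4.2
   vertex 2.8 0.2 5.0
  endloop
 endfacet
 facet normal 0.900 -0.278 0.335
  outer loop
   vertex 4.4 0.8 1.2
   vertex 2.8 0.2 5.0
   vertex 4.6 0.0 0.0
  endloop
 endfacet
 facet normal 0.921 -0.126 0.368
  outer loop
   vertex 4.4 0.8 1.2
   vertex 3.4 4.0 4.8
   vertex 2.8 0.2 5.0
  endloop
 endfacet
 facet normal 0.734 0.670 -0.106
  outer loop
   vertex 4.2 3.6 2.4
   vertex 3.2 4.6 1.8
   vertex 3.0 5.2 4.2
  endloop
 endfacet
 facet normal 0.884 0.408 0.227
  outer loop
   vertex 4.2 3.6 2.4
   vertex 3.0 5.2 4.2
   vertex 3.4 4.0 4.8
  endloop
 endfacet
 facet normal 0.942 -0.072 0.326
  outer loop
   vertex 4.2 3.6 2.4
   vertex 3.4 4.0 4.8
   vertex 4.4 0.8 1.2
  endloop
 endfacet
 facet normal 0.740 0.428 -0.519
  outer loop
   vertex 4.2 3.6 2.4
   vertex 4.6 0.0 0.0
   vertex 3.2 4.6 1.8
  endloop
 endfacet
 facet normal 0.986 0.000 0.164
  outer loop
   vertex 4.2 3.6 2.4
   vertex 4.4 0.8 1.2
   vertex 4.6 0.0 0.0
  endloop
 endfacet
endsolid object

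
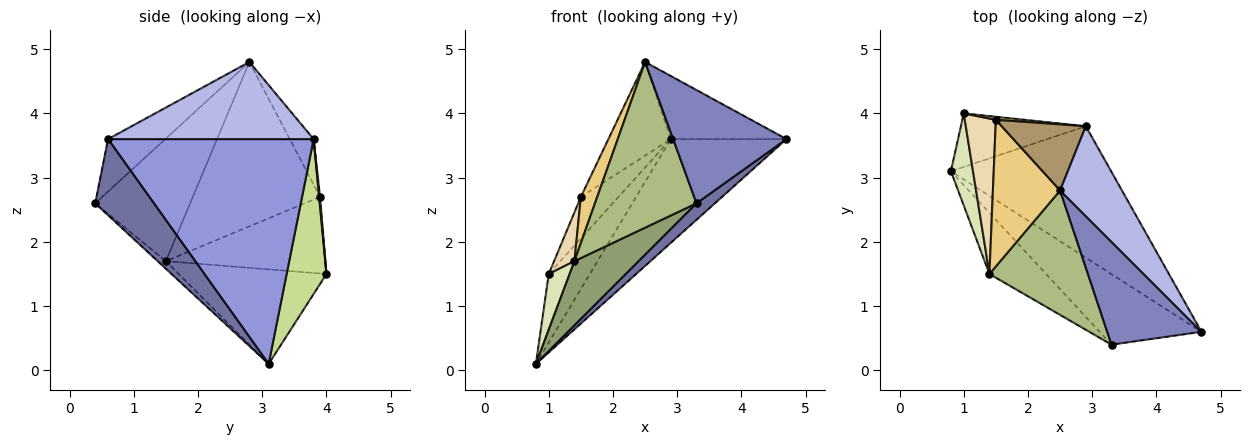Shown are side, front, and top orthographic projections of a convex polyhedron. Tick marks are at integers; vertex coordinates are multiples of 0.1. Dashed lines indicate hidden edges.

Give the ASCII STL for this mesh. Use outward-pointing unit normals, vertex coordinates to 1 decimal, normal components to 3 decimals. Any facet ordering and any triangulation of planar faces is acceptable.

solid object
 facet normal 0.589 -0.184 -0.787
  outer loop
   vertex 3.3 0.4 2.6
   vertex 0.8 3.1 0.1
   vertex 4.7 0.6 3.6
  endloop
 endfacet
 facet normal -0.350 -0.694 0.629
  outer loop
   vertex 2.5 2.8 4.8
   vertex 3.3 0.4 2.6
   vertex 4.7 0.6 3.6
  endloop
 endfacet
 facet normal 0.740 0.416 -0.528
  outer loop
   vertex 2.9 3.8 3.6
   vertex 4.7 0.6 3.6
   vertex 0.8 3.1 0.1
  endloop
 endfacet
 facet normal 0.714 0.402 0.573
  outer loop
   vertex 2.9 3.8 3.6
   vertex 2.5 2.8 4.8
   vertex 4.7 0.6 3.6
  endloop
 endfacet
 facet normal -0.092 -0.721 -0.687
  outer loop
   vertex 1.4 1.5 1.7
   vertex 0.8 3.1 0.1
   vertex 3.3 0.4 2.6
  endloop
 endfacet
 facet normal -0.599 -0.640 0.481
  outer loop
   vertex 1.4 1.5 1.7
   vertex 3.3 0.4 2.6
   vertex 2.5 2.8 4.8
  endloop
 endfacet
 facet normal 0.607 0.626 -0.489
  outer loop
   vertex 1.0 4.0 1.5
   vertex 2.9 3.8 3.6
   vertex 0.8 3.1 0.1
  endloop
 endfacet
 facet normal -0.965 -0.136 0.225
  outer loop
   vertex 1.0 4.0 1.5
   vertex 0.8 3.1 0.1
   vertex 1.4 1.5 1.7
  endloop
 endfacet
 facet normal -0.298 0.780 0.550
  outer loop
   vertex 1.5 3.9 2.7
   vertex 2.5 2.8 4.8
   vertex 2.9 3.8 3.6
  endloop
 endfacet
 facet normal 0.024 0.997 0.073
  outer loop
   vertex 1.5 3.9 2.7
   vertex 2.9 3.8 3.6
   vertex 1.0 4.0 1.5
  endloop
 endfacet
 facet normal -0.919 -0.118 0.376
  outer loop
   vertex 1.5 3.9 2.7
   vertex 1.4 1.5 1.7
   vertex 2.5 2.8 4.8
  endloop
 endfacet
 facet normal -0.920 -0.117 0.374
  outer loop
   vertex 1.5 3.9 2.7
   vertex 1.0 4.0 1.5
   vertex 1.4 1.5 1.7
  endloop
 endfacet
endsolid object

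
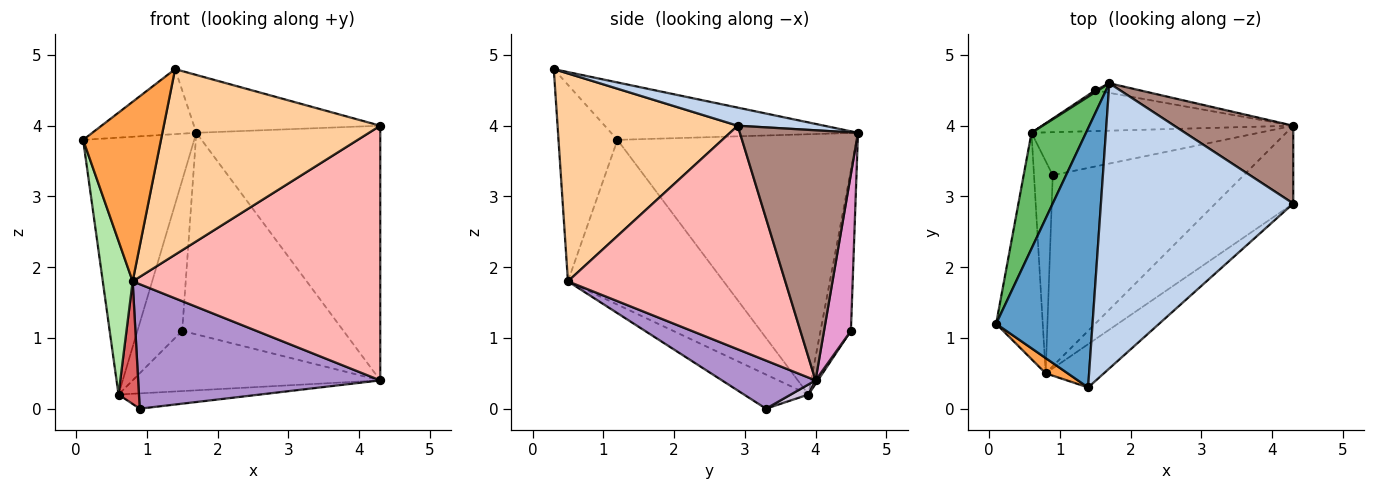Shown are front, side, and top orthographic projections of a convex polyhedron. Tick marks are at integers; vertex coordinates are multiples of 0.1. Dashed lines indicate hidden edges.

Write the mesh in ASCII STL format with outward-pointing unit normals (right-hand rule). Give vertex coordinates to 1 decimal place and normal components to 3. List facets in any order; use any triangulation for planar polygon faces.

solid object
 facet normal -0.500 0.211 0.840
  outer loop
   vertex 1.4 0.3 4.8
   vertex 1.7 4.6 3.9
   vertex 0.1 1.2 3.8
  endloop
 endfacet
 facet normal 0.092 0.198 0.976
  outer loop
   vertex 1.4 0.3 4.8
   vertex 4.3 2.9 4.0
   vertex 1.7 4.6 3.9
  endloop
 endfacet
 facet normal -0.602 -0.795 0.067
  outer loop
   vertex 1.4 0.3 4.8
   vertex 0.1 1.2 3.8
   vertex 0.8 0.5 1.8
  endloop
 endfacet
 facet normal 0.630 -0.757 -0.176
  outer loop
   vertex 1.4 0.3 4.8
   vertex 0.8 0.5 1.8
   vertex 4.3 2.9 4.0
  endloop
 endfacet
 facet normal -0.891 0.414 0.187
  outer loop
   vertex 0.6 3.9 0.2
   vertex 0.1 1.2 3.8
   vertex 1.7 4.6 3.9
  endloop
 endfacet
 facet normal -0.946 -0.182 -0.268
  outer loop
   vertex 0.6 3.9 0.2
   vertex 0.8 0.5 1.8
   vertex 0.1 1.2 3.8
  endloop
 endfacet
 facet normal -0.845 -0.268 -0.464
  outer loop
   vertex 0.6 3.9 0.2
   vertex 0.9 3.3 0.0
   vertex 0.8 0.5 1.8
  endloop
 endfacet
 facet normal 0.643 -0.732 -0.224
  outer loop
   vertex 4.3 4.0 0.4
   vertex 4.3 2.9 4.0
   vertex 0.8 0.5 1.8
  endloop
 endfacet
 facet normal 0.206 -0.534 -0.820
  outer loop
   vertex 4.3 4.0 0.4
   vertex 0.8 0.5 1.8
   vertex 0.9 3.3 0.0
  endloop
 endfacet
 facet normal 0.042 0.335 -0.941
  outer loop
   vertex 4.3 4.0 0.4
   vertex 0.9 3.3 0.0
   vertex 0.6 3.9 0.2
  endloop
 endfacet
 facet normal 0.523 0.815 0.249
  outer loop
   vertex 4.3 4.0 0.4
   vertex 1.7 4.6 3.9
   vertex 4.3 2.9 4.0
  endloop
 endfacet
 facet normal -0.562 0.827 0.011
  outer loop
   vertex 1.5 4.5 1.1
   vertex 0.6 3.9 0.2
   vertex 1.7 4.6 3.9
  endloop
 endfacet
 facet normal 0.164 0.985 -0.047
  outer loop
   vertex 1.5 4.5 1.1
   vertex 1.7 4.6 3.9
   vertex 4.3 4.0 0.4
  endloop
 endfacet
 facet normal 0.008 0.828 -0.560
  outer loop
   vertex 1.5 4.5 1.1
   vertex 4.3 4.0 0.4
   vertex 0.6 3.9 0.2
  endloop
 endfacet
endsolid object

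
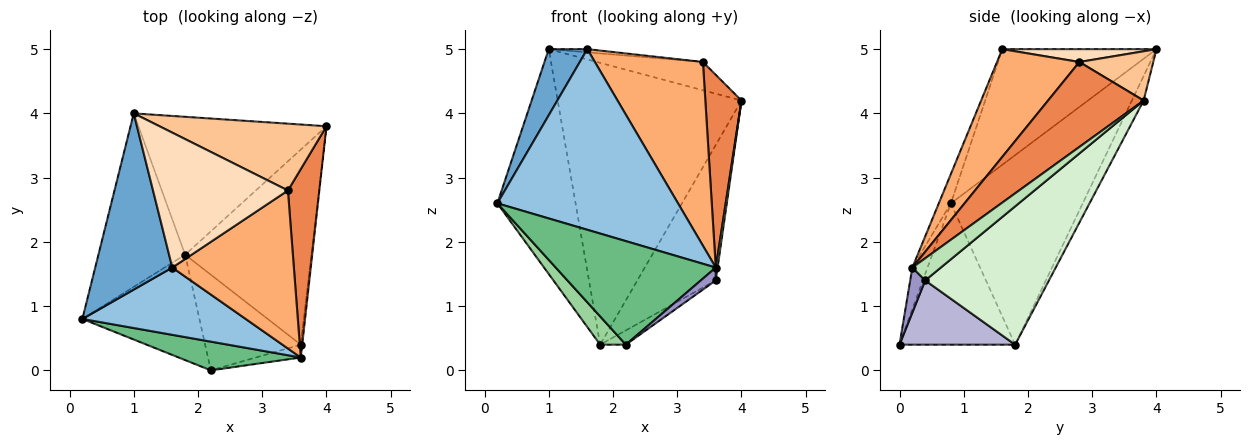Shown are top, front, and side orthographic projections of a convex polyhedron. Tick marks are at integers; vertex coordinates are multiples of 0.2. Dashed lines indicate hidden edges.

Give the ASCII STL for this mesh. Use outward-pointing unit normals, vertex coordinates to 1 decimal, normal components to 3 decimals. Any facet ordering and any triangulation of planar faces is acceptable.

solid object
 facet normal -0.815 -0.204 0.543
  outer loop
   vertex 1.6 1.6 5.0
   vertex 1.0 4.0 5.0
   vertex 0.2 0.8 2.6
  endloop
 endfacet
 facet normal -0.063 -0.935 0.348
  outer loop
   vertex 3.6 0.2 1.6
   vertex 1.6 1.6 5.0
   vertex 0.2 0.8 2.6
  endloop
 endfacet
 facet normal -0.800 0.475 -0.366
  outer loop
   vertex 1.8 1.8 0.4
   vertex 0.2 0.8 2.6
   vertex 1.0 4.0 5.0
  endloop
 endfacet
 facet normal -0.057 0.897 -0.439
  outer loop
   vertex 1.8 1.8 0.4
   vertex 1.0 4.0 5.0
   vertex 4.0 3.8 4.2
  endloop
 endfacet
 facet normal 0.884 -0.334 0.327
  outer loop
   vertex 3.4 2.8 4.8
   vertex 3.6 0.2 1.6
   vertex 4.0 3.8 4.2
  endloop
 endfacet
 facet normal 0.500 -0.656 0.565
  outer loop
   vertex 3.4 2.8 4.8
   vertex 1.6 1.6 5.0
   vertex 3.6 0.2 1.6
  endloop
 endfacet
 facet normal 0.262 0.376 0.889
  outer loop
   vertex 3.4 2.8 4.8
   vertex 4.0 3.8 4.2
   vertex 1.0 4.0 5.0
  endloop
 endfacet
 facet normal 0.095 0.024 0.995
  outer loop
   vertex 3.4 2.8 4.8
   vertex 1.0 4.0 5.0
   vertex 1.6 1.6 5.0
  endloop
 endfacet
 facet normal -0.091 -0.960 0.266
  outer loop
   vertex 2.2 0.0 0.4
   vertex 3.6 0.2 1.6
   vertex 0.2 0.8 2.6
  endloop
 endfacet
 facet normal -0.759 -0.169 -0.629
  outer loop
   vertex 2.2 0.0 0.4
   vertex 0.2 0.8 2.6
   vertex 1.8 1.8 0.4
  endloop
 endfacet
 facet normal 0.996 -0.064 -0.064
  outer loop
   vertex 3.6 0.4 1.4
   vertex 4.0 3.8 4.2
   vertex 3.6 0.2 1.6
  endloop
 endfacet
 facet normal 0.669 0.424 -0.610
  outer loop
   vertex 3.6 0.4 1.4
   vertex 1.8 1.8 0.4
   vertex 4.0 3.8 4.2
  endloop
 endfacet
 facet normal 0.577 -0.577 -0.577
  outer loop
   vertex 3.6 0.4 1.4
   vertex 3.6 0.2 1.6
   vertex 2.2 0.0 0.4
  endloop
 endfacet
 facet normal 0.553 0.123 -0.824
  outer loop
   vertex 3.6 0.4 1.4
   vertex 2.2 0.0 0.4
   vertex 1.8 1.8 0.4
  endloop
 endfacet
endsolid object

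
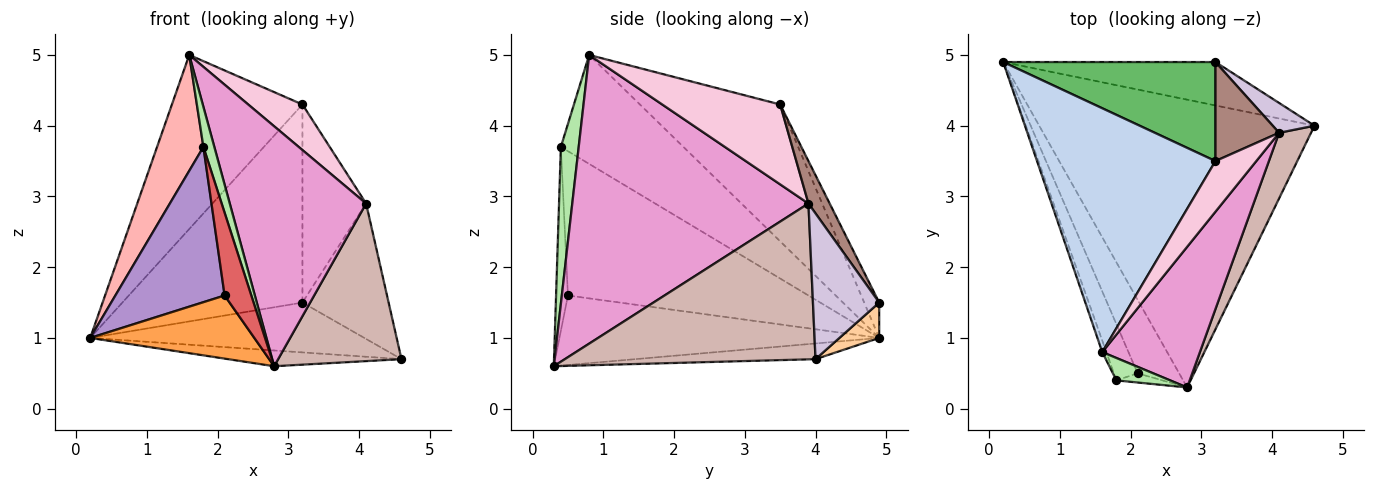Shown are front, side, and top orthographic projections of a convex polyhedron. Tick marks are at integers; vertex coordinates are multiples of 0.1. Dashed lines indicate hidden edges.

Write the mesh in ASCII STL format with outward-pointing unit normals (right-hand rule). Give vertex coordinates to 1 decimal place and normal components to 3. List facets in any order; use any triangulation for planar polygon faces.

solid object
 facet normal -0.057 0.055 -0.997
  outer loop
   vertex 2.8 0.3 0.6
   vertex 0.2 4.9 1.0
   vertex 4.6 4.0 0.7
  endloop
 endfacet
 facet normal -0.530 0.493 0.690
  outer loop
   vertex 3.2 3.5 4.3
   vertex 0.2 4.9 1.0
   vertex 1.6 0.8 5.0
  endloop
 endfacet
 facet normal -0.786 -0.403 -0.469
  outer loop
   vertex 2.1 0.5 1.6
   vertex 0.2 4.9 1.0
   vertex 2.8 0.3 0.6
  endloop
 endfacet
 facet normal 0.109 0.750 -0.653
  outer loop
   vertex 3.2 4.9 1.5
   vertex 4.6 4.0 0.7
   vertex 0.2 4.9 1.0
  endloop
 endfacet
 facet normal -0.074 0.892 0.446
  outer loop
   vertex 3.2 4.9 1.5
   vertex 0.2 4.9 1.0
   vertex 3.2 3.5 4.3
  endloop
 endfacet
 facet normal 0.819 -0.501 0.280
  outer loop
   vertex 1.8 0.4 3.7
   vertex 2.8 0.3 0.6
   vertex 1.6 0.8 5.0
  endloop
 endfacet
 facet normal -0.404 -0.909 -0.101
  outer loop
   vertex 1.8 0.4 3.7
   vertex 2.1 0.5 1.6
   vertex 2.8 0.3 0.6
  endloop
 endfacet
 facet normal -0.935 -0.353 -0.035
  outer loop
   vertex 1.8 0.4 3.7
   vertex 1.6 0.8 5.0
   vertex 0.2 4.9 1.0
  endloop
 endfacet
 facet normal -0.900 -0.409 -0.148
  outer loop
   vertex 1.8 0.4 3.7
   vertex 0.2 4.9 1.0
   vertex 2.1 0.5 1.6
  endloop
 endfacet
 facet normal 0.600 0.781 0.172
  outer loop
   vertex 4.1 3.9 2.9
   vertex 4.6 4.0 0.7
   vertex 3.2 4.9 1.5
  endloop
 endfacet
 facet normal 0.286 0.857 0.429
  outer loop
   vertex 4.1 3.9 2.9
   vertex 3.2 4.9 1.5
   vertex 3.2 3.5 4.3
  endloop
 endfacet
 facet normal 0.882 -0.434 0.181
  outer loop
   vertex 4.1 3.9 2.9
   vertex 2.8 0.3 0.6
   vertex 4.6 4.0 0.7
  endloop
 endfacet
 facet normal 0.831 -0.480 0.281
  outer loop
   vertex 4.1 3.9 2.9
   vertex 1.6 0.8 5.0
   vertex 2.8 0.3 0.6
  endloop
 endfacet
 facet normal 0.824 -0.379 0.421
  outer loop
   vertex 4.1 3.9 2.9
   vertex 3.2 3.5 4.3
   vertex 1.6 0.8 5.0
  endloop
 endfacet
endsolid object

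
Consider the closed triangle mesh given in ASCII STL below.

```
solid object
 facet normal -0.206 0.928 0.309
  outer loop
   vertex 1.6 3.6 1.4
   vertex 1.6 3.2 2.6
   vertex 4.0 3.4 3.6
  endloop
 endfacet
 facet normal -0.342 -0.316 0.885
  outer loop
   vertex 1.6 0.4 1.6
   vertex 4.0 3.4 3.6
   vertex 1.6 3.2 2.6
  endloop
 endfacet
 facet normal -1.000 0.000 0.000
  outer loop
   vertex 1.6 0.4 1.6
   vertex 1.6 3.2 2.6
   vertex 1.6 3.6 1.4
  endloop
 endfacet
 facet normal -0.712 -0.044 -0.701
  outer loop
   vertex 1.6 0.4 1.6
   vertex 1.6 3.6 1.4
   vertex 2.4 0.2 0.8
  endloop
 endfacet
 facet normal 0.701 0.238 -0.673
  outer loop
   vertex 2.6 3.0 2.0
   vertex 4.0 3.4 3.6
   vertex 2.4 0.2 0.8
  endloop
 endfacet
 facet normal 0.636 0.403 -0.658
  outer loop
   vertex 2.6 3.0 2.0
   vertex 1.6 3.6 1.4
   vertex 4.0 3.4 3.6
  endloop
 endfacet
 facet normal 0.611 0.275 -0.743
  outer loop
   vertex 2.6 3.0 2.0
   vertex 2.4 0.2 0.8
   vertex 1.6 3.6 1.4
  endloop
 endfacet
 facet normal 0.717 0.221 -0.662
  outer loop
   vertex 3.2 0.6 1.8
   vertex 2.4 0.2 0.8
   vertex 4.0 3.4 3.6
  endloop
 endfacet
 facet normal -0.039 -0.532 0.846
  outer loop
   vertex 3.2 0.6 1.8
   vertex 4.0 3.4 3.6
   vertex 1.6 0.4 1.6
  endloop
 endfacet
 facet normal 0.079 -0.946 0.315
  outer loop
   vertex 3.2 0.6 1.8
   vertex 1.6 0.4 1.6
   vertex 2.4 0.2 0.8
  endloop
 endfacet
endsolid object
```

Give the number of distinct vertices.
7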